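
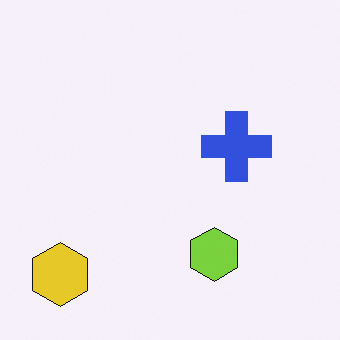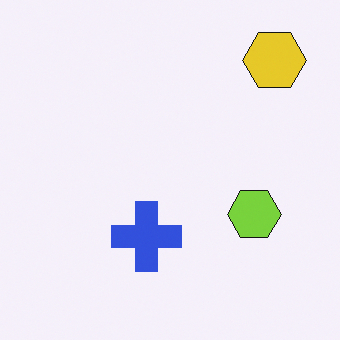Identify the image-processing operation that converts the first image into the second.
The second image is the first transposed (reflected across the top-left ↔ bottom-right diagonal).

Shapes have swapped their row and column positions — what was in the top-right is now in the bottom-left — a diagonal reflection.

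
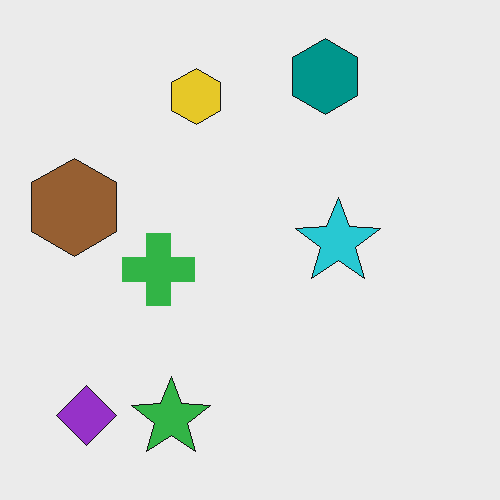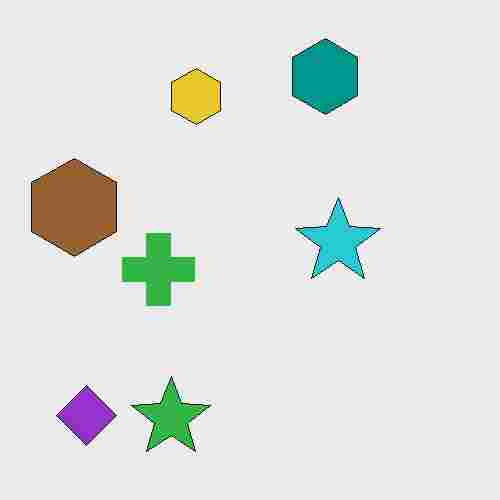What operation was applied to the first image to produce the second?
This is the original image degraded with heavy JPEG compression.

Blocky 8×8 compression artifacts appear around shape edges and the flat background shows ringing — characteristic JPEG degradation.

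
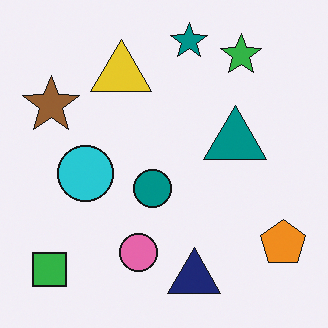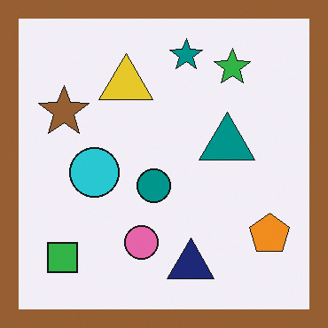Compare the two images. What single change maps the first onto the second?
This is the original image framed with a brown border.

A solid brown frame runs around the edge of the second image, with the content slightly shrunk inside it.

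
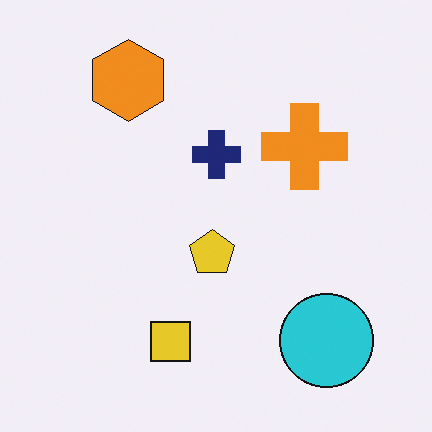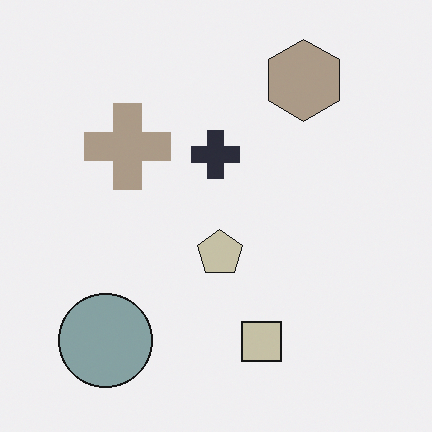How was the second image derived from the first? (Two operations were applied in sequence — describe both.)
The transformation is: made much more muted (saturation change), then flipped horizontally (left ↔ right).

All colors are more muted and greyish — a global saturation change. The cyan circle is in the bottom-right of the first image and the bottom-left of the second — shapes on opposite sides of the vertical midline have swapped in a mirror flip.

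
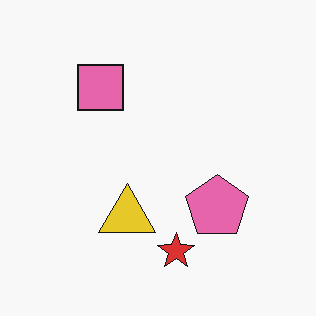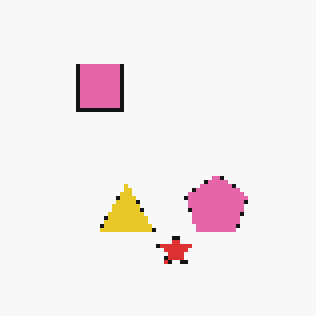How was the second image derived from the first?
The second image is the first lightly pixelated (a mild mosaic effect).

Shapes are reduced to large square blocks; fine edges and outlines are lost — a downscale-then-upscale (mosaic) effect.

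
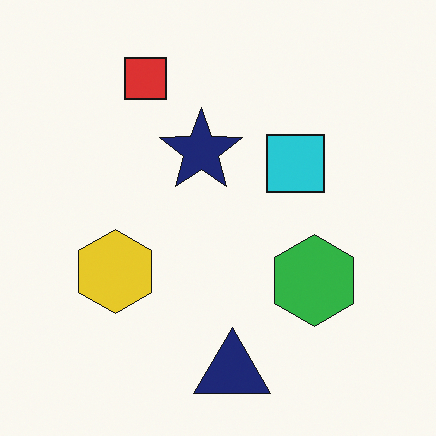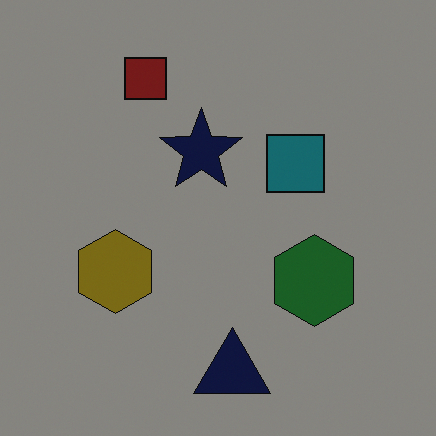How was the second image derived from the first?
Darkened a lot.

Every pixel — background and shapes alike — is uniformly darkened.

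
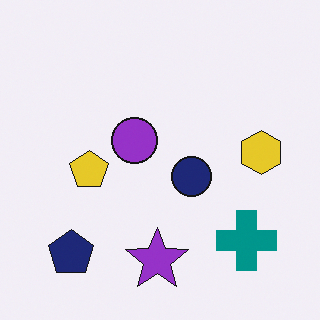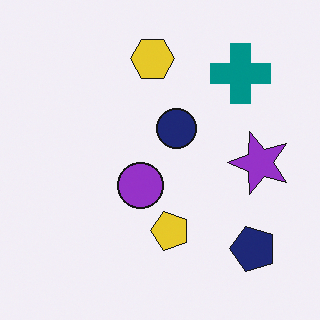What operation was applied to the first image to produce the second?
Rotated 90° counter-clockwise.

The navy pentagon sits in the bottom-left of the first image and the bottom-right of the second — consistent with a whole-image 90° counter-clockwise rotation.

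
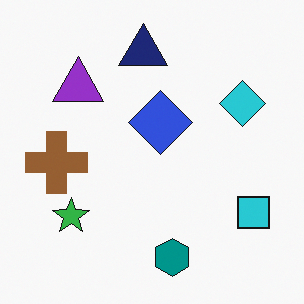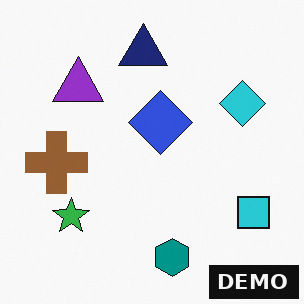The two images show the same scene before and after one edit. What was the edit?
It was watermarked with the text "DEMO" in the lower-right corner.

A dark label reading "DEMO" appears in the lower-right corner.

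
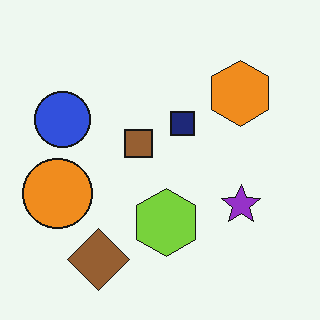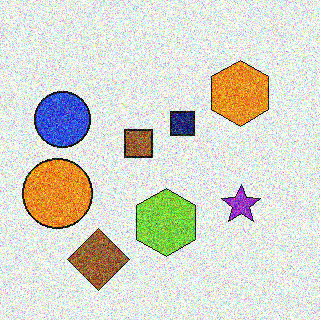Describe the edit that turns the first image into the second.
Degraded with a thick layer of grain.

Random speckle covers the whole image, including the flat background.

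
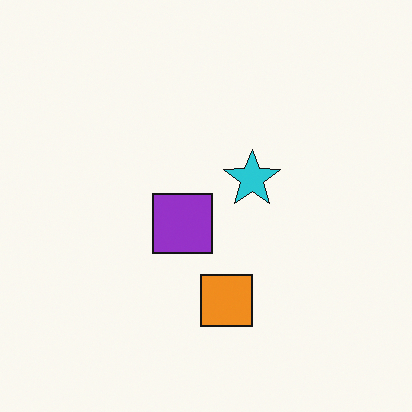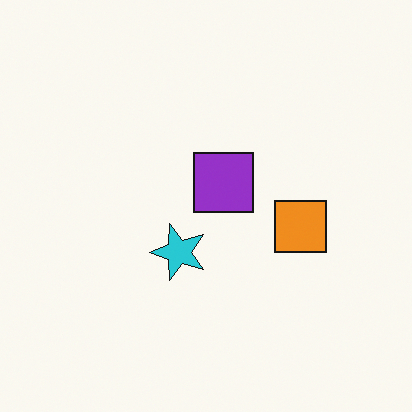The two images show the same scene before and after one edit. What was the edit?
This is the original image transposed (reflected across the top-left ↔ bottom-right diagonal).

Shapes have swapped their row and column positions — what was in the top-right is now in the bottom-left — a diagonal reflection.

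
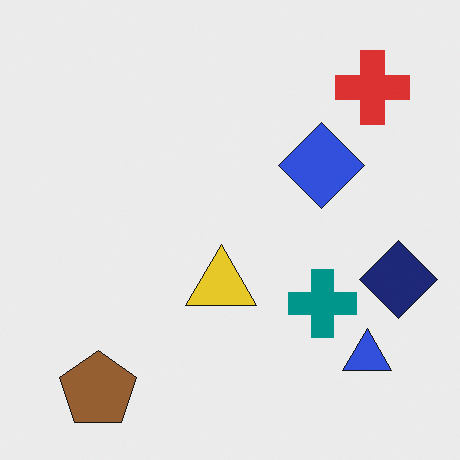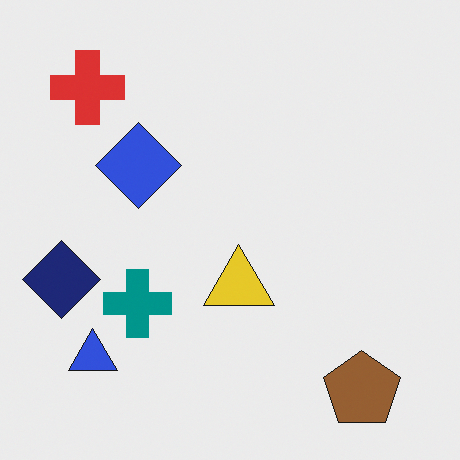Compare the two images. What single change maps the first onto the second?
This is the original image flipped horizontally (left ↔ right).

The navy diamond is in the right of the first image and the left of the second — shapes on opposite sides of the vertical midline have swapped in a mirror flip.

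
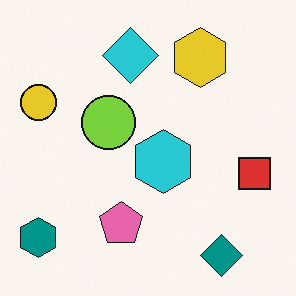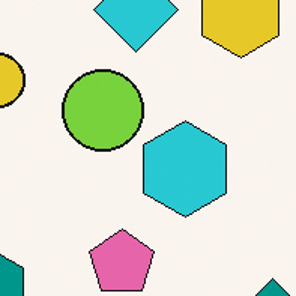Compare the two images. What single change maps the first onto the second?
The transformation is: cropped slightly and scaled back up.

The visible shapes are larger and the field of view is narrower; shapes near the original edges may be partly or wholly outside the frame — a crop-and-rescale.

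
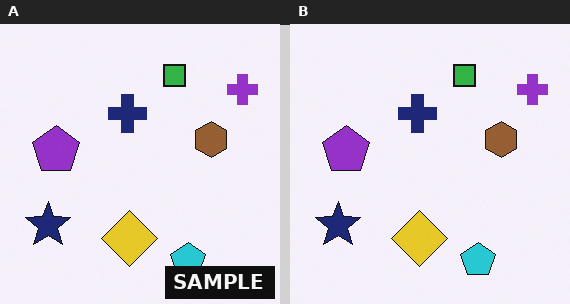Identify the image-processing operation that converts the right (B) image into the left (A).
The image was watermarked with the text "SAMPLE" in the lower-right corner.

A dark label reading "SAMPLE" appears in the lower-right corner.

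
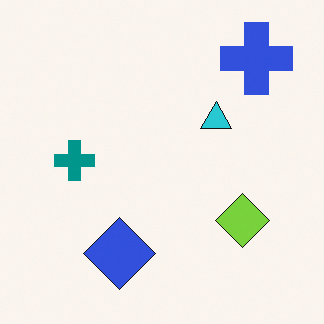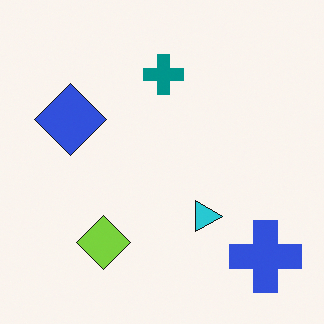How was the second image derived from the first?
It was rotated 90° clockwise.

The blue cross sits in the top-right of the first image and the bottom-right of the second — consistent with a whole-image 90° clockwise rotation.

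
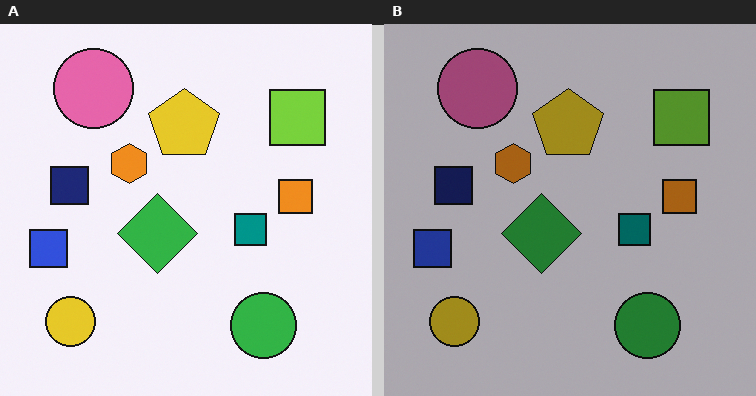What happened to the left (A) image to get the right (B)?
Substantially darkened.

Every pixel — background and shapes alike — is uniformly darkened.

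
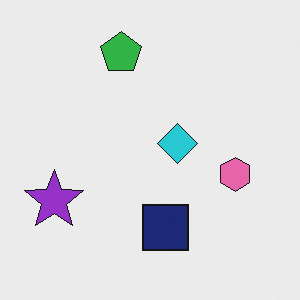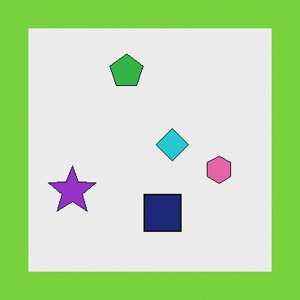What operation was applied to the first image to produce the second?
Framed with a lime border.

A solid lime frame runs around the edge of the second image, with the content slightly shrunk inside it.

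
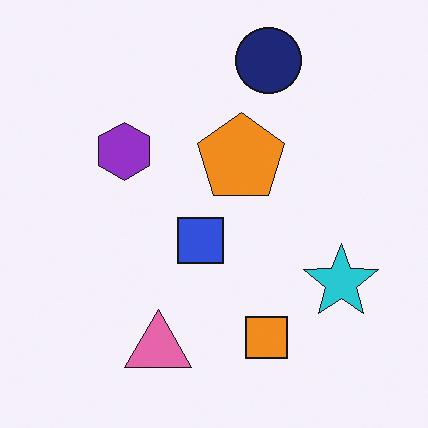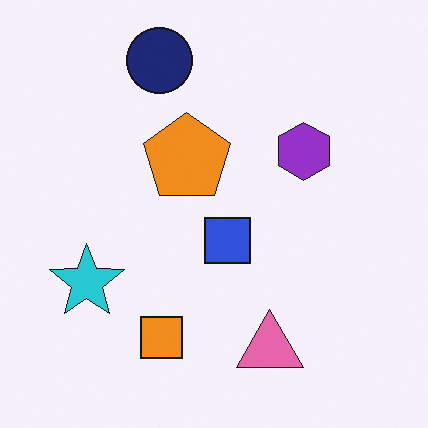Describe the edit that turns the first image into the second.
It was flipped horizontally (left ↔ right).

The cyan star is in the right of the first image and the left of the second — shapes on opposite sides of the vertical midline have swapped in a mirror flip.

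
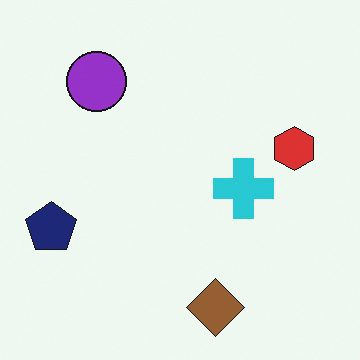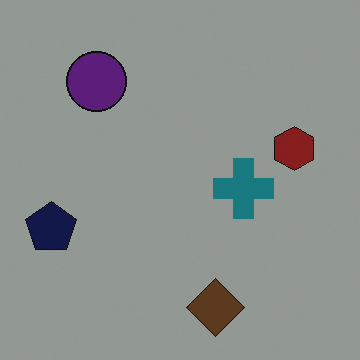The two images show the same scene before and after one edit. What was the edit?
The transformation is: darkened a lot.

Every pixel — background and shapes alike — is uniformly darkened.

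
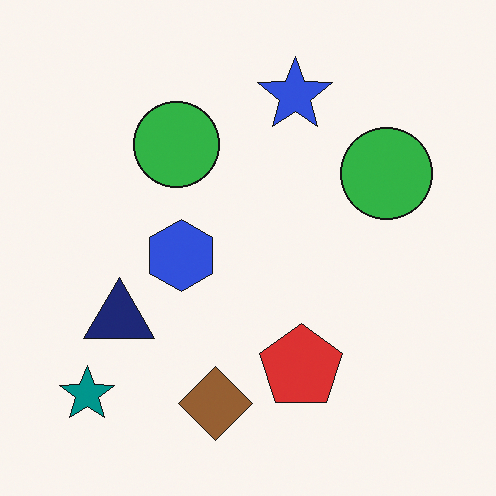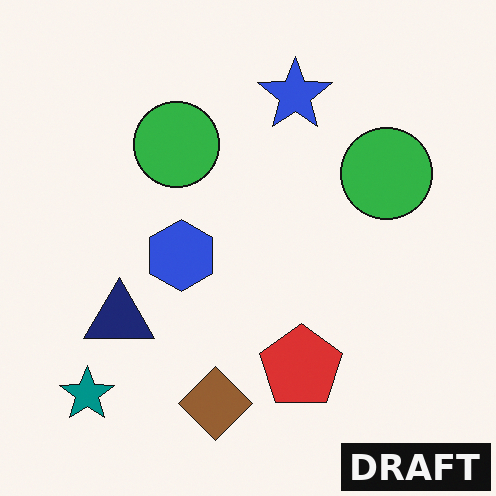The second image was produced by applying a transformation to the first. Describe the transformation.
It was watermarked with the text "DRAFT" in the lower-right corner.

A dark label reading "DRAFT" appears in the lower-right corner.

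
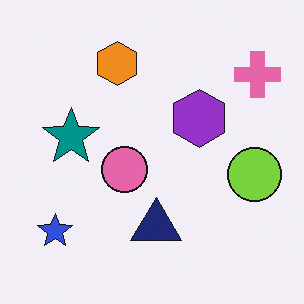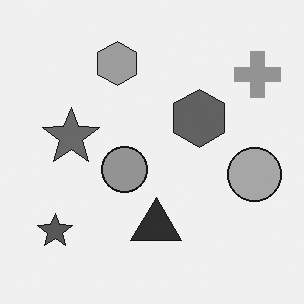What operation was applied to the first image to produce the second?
The image was converted to grayscale.

All color is removed — every shape is now a shade of grey.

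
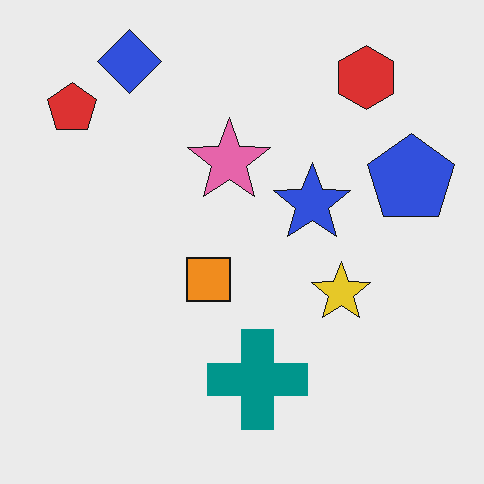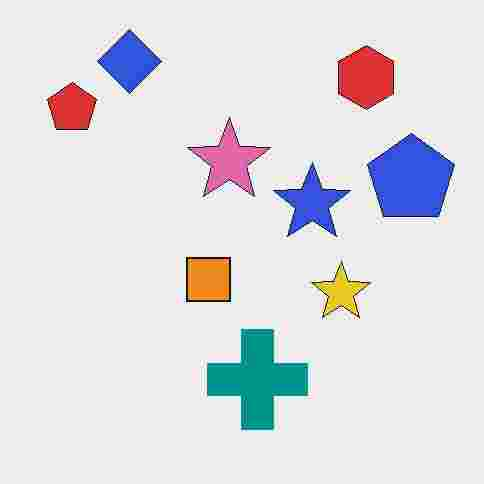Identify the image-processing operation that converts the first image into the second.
The image was heavily JPEG-compressed with obvious blocking artifacts.

Blocky 8×8 compression artifacts appear around shape edges and the flat background shows ringing — characteristic JPEG degradation.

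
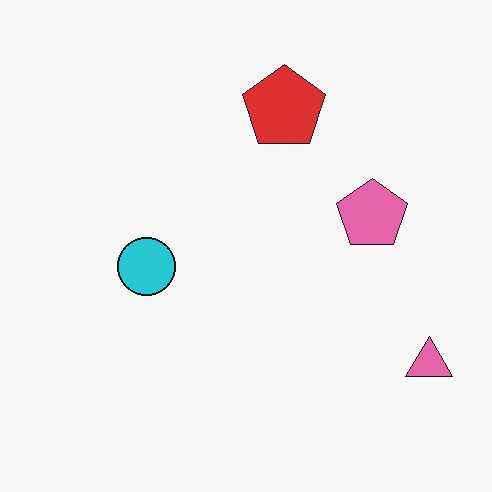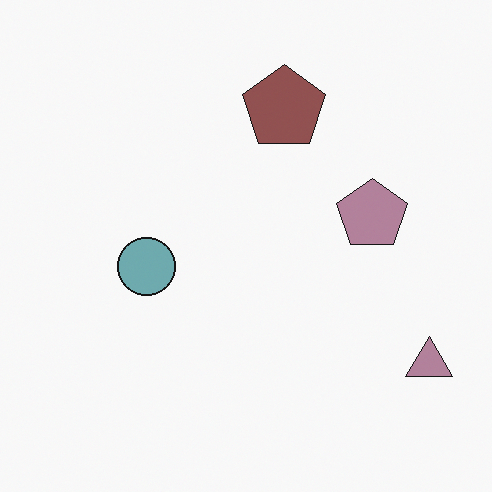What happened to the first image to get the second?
It was heavily desaturated.

All colors are more muted and greyish — a global saturation change.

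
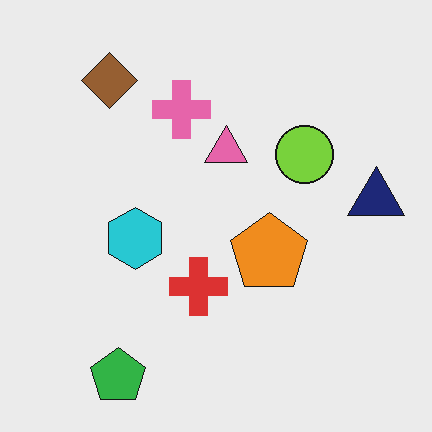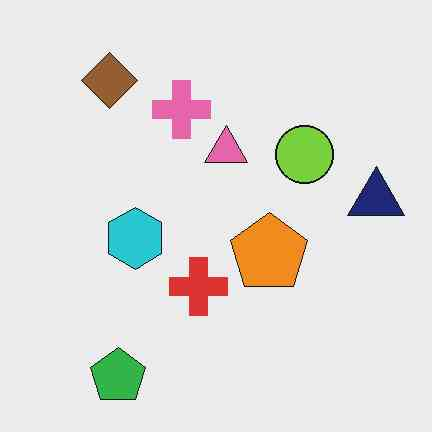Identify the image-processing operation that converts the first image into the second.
Given moderate JPEG compression.

Blocky 8×8 compression artifacts appear around shape edges and the flat background shows ringing — characteristic JPEG degradation.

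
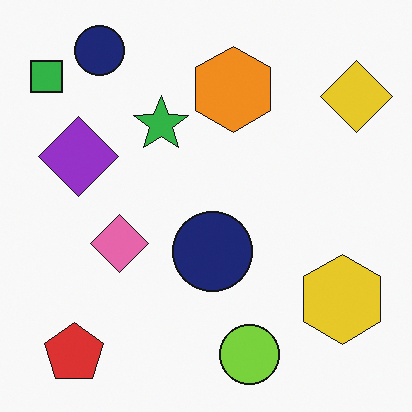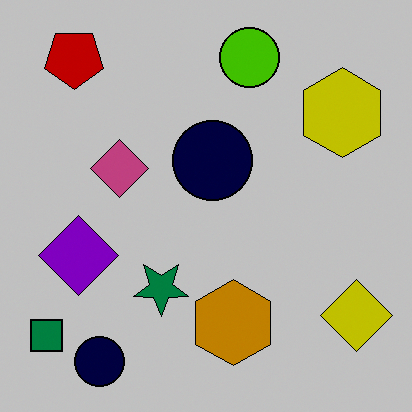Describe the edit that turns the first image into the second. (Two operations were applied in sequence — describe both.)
The transformation is: flipped vertically (top ↔ bottom), then heavily posterized to just a handful of flat colors.

The lime circle is in the bottom of the first image and the top of the second — shapes on opposite sides of the horizontal midline have swapped in a mirror flip. Each flat color has snapped to a coarser quantized level — most visibly, the near-white background has dropped to a flat grey.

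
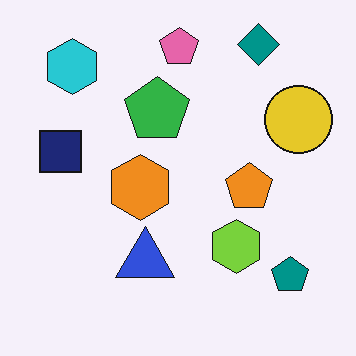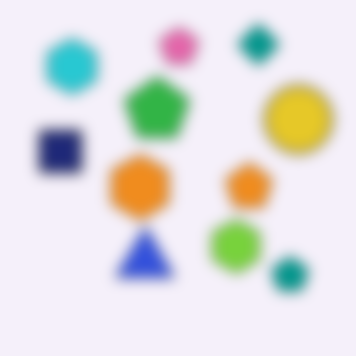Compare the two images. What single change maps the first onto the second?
The second image is the first strongly gaussian-blurred.

Shape edges and outlines are uniformly softened across the whole image.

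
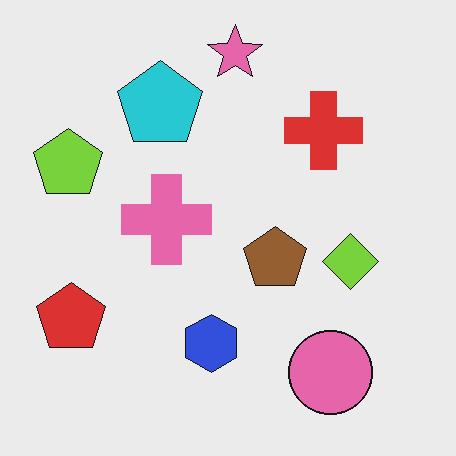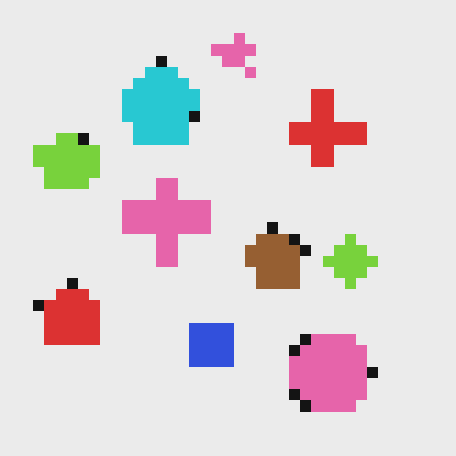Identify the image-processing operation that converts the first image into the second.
The transformation is: coarsely pixelated.

Shapes are reduced to large square blocks; fine edges and outlines are lost — a downscale-then-upscale (mosaic) effect.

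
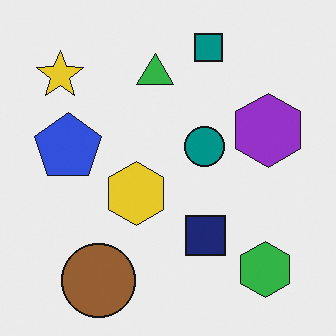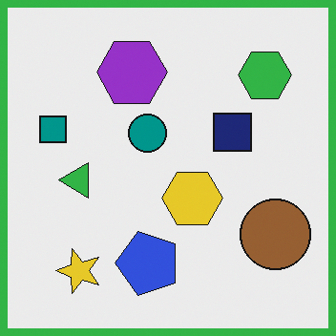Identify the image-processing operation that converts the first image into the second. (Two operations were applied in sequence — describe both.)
It was rotated 90° counter-clockwise, then framed with a green border.

The yellow star sits in the top-left of the first image and the bottom-left of the second — consistent with a whole-image 90° counter-clockwise rotation. A solid green frame runs around the edge of the second image, with the content slightly shrunk inside it.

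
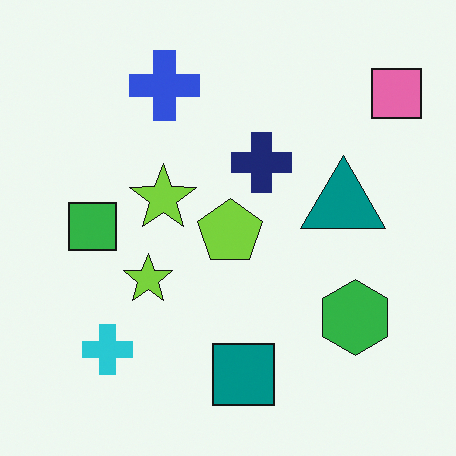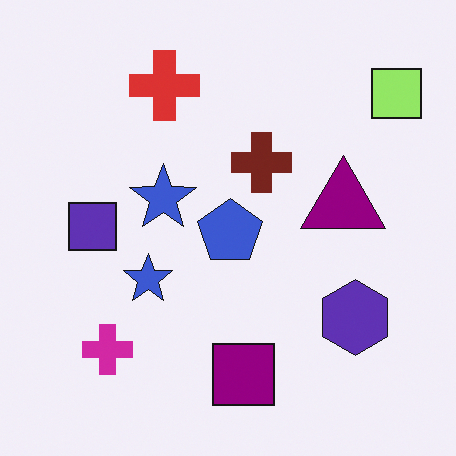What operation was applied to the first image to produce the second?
The image was hue-shifted noticeably.

Every shape's color has rotated by the same amount around the hue wheel — a uniform hue shift.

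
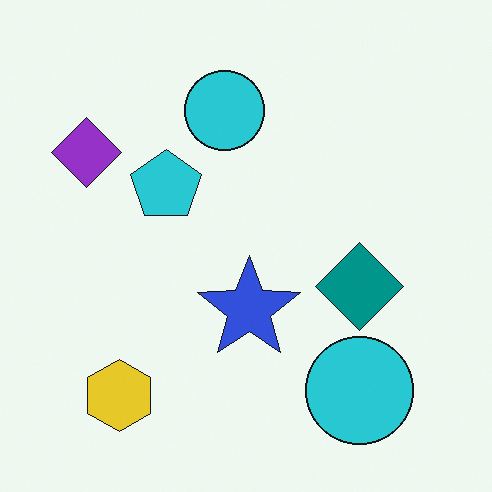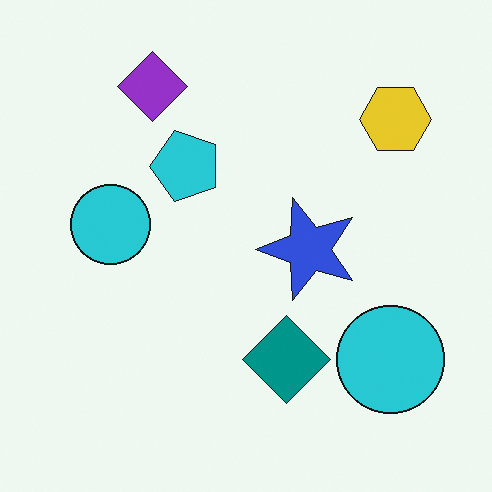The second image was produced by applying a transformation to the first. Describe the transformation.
This is the original image transposed (reflected across the top-left ↔ bottom-right diagonal).

Shapes have swapped their row and column positions — what was in the top-right is now in the bottom-left — a diagonal reflection.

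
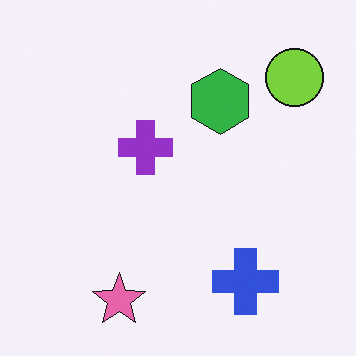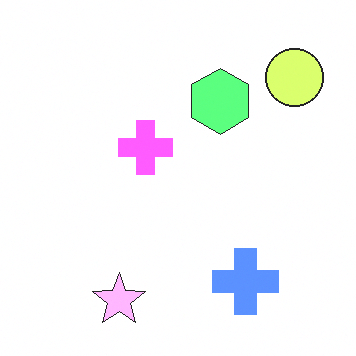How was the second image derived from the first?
Noticeably brightened.

Every pixel — background and shapes alike — is uniformly brightened.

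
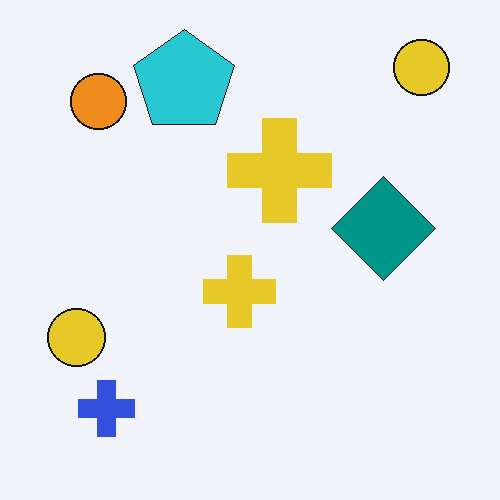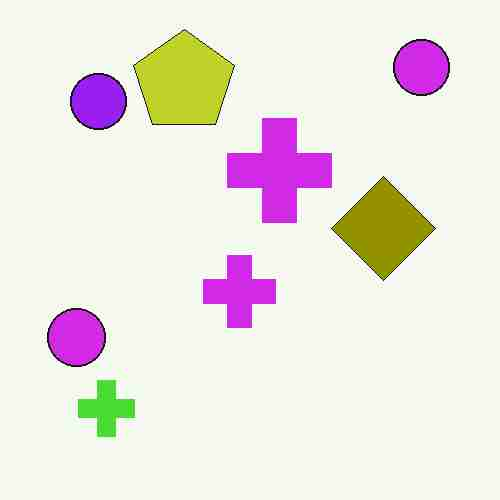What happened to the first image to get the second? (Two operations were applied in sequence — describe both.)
The transformation is: hue-shifted through roughly half the color wheel, then heavily JPEG-compressed with obvious blocking artifacts.

Every shape's color has rotated by the same amount around the hue wheel — a uniform hue shift. Blocky 8×8 compression artifacts appear around shape edges and the flat background shows ringing — characteristic JPEG degradation.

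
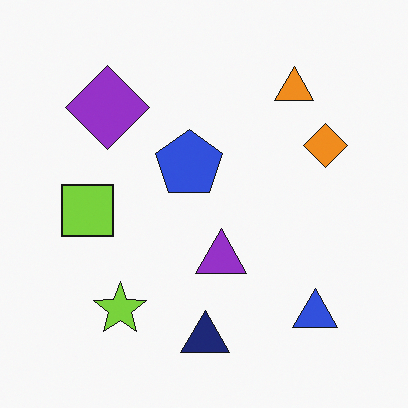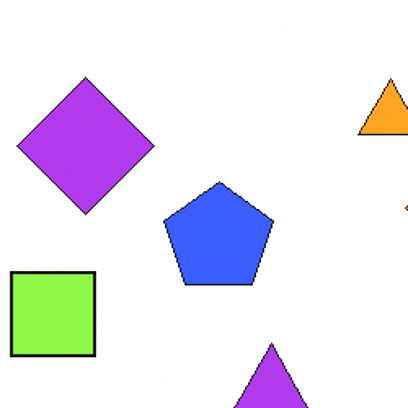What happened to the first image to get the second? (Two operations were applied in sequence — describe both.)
The image was cropped tightly and scaled back up, then brightened a little.

The visible shapes are larger and the field of view is narrower; shapes near the original edges may be partly or wholly outside the frame — a crop-and-rescale. Every pixel — background and shapes alike — is uniformly brightened.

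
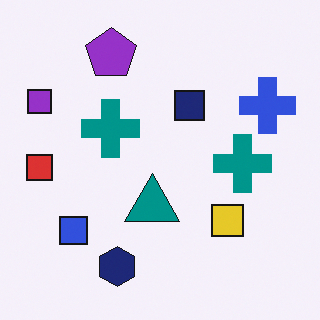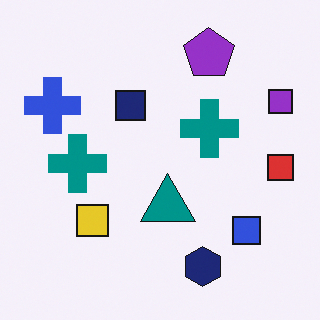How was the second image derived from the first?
This is the original image flipped horizontally (left ↔ right).

The purple square is in the top-left of the first image and the top-right of the second — shapes on opposite sides of the vertical midline have swapped in a mirror flip.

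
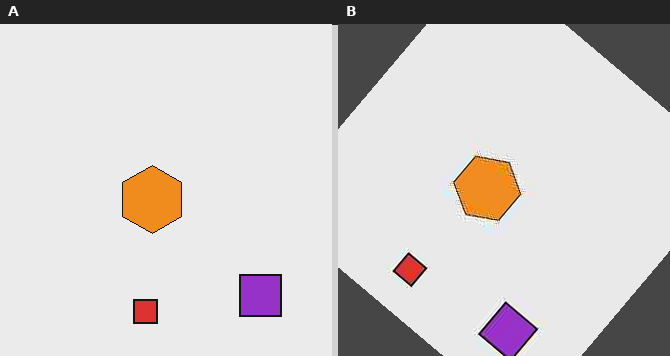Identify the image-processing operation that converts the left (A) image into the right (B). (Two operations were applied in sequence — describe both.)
The image was heavily JPEG-compressed with obvious blocking artifacts, then rotated clockwise by a large amount — several tens of degrees.

Blocky 8×8 compression artifacts appear around shape edges and the flat background shows ringing — characteristic JPEG degradation. Every shape is tilted by the same angle and the image corners show triangular fill wedges — a whole-image rotation by a non-right angle.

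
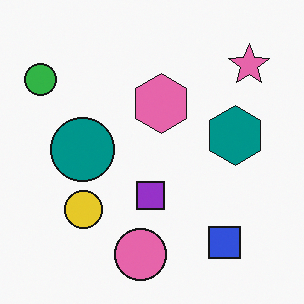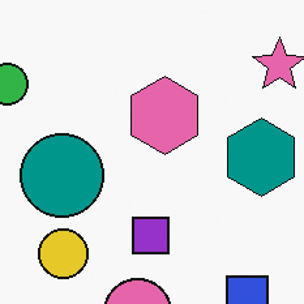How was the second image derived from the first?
The second image is the first cropped slightly and scaled back up.

The visible shapes are larger and the field of view is narrower; shapes near the original edges may be partly or wholly outside the frame — a crop-and-rescale.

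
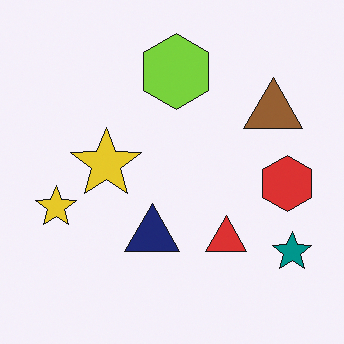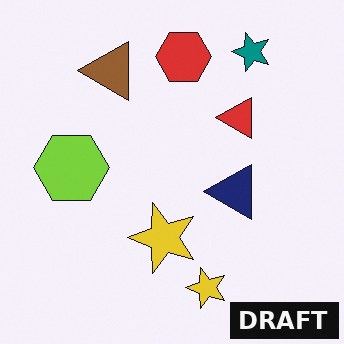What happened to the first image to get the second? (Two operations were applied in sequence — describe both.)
The image was rotated 90° counter-clockwise, then watermarked with the text "DRAFT" in the lower-right corner.

The teal star sits in the bottom-right of the first image and the top-right of the second — consistent with a whole-image 90° counter-clockwise rotation. A dark label reading "DRAFT" appears in the lower-right corner.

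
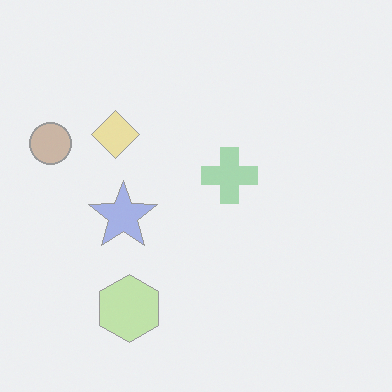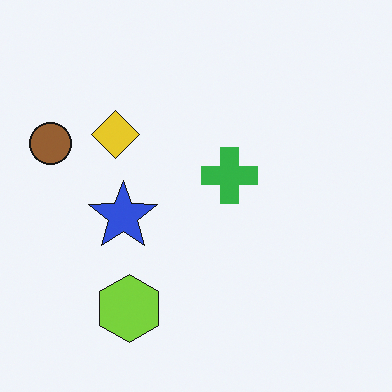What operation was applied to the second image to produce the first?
Washed out (contrast reduced).

Tones are pushed toward mid-grey across the whole image — a global contrast change.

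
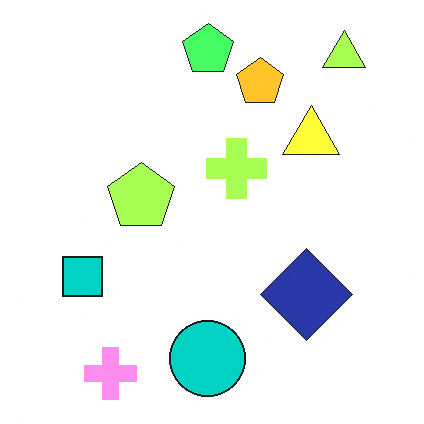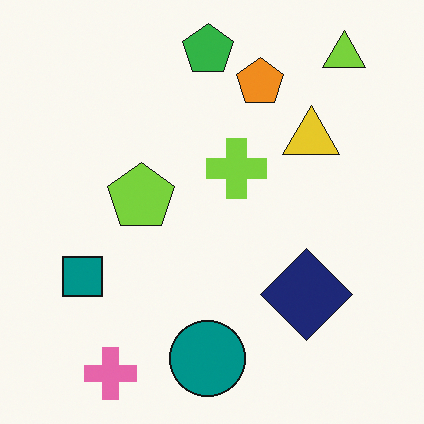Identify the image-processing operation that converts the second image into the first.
The first image is the second noticeably brightened.

Every pixel — background and shapes alike — is uniformly brightened.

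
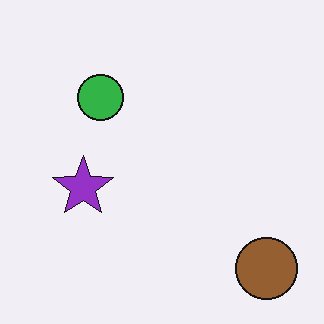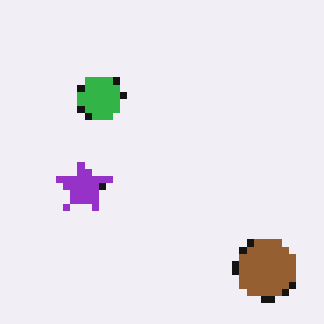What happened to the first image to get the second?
The image was pixelated into visible square blocks.

Shapes are reduced to large square blocks; fine edges and outlines are lost — a downscale-then-upscale (mosaic) effect.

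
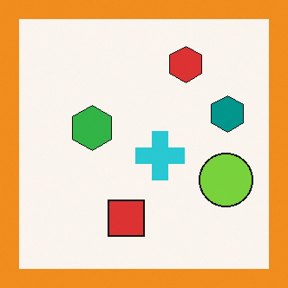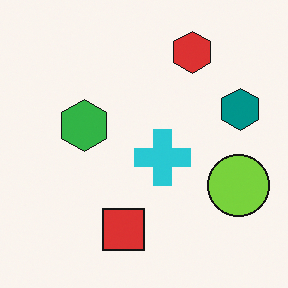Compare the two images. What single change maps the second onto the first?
The first image is the second framed with a orange border.

A solid orange frame runs around the edge of the first image, with the content slightly shrunk inside it.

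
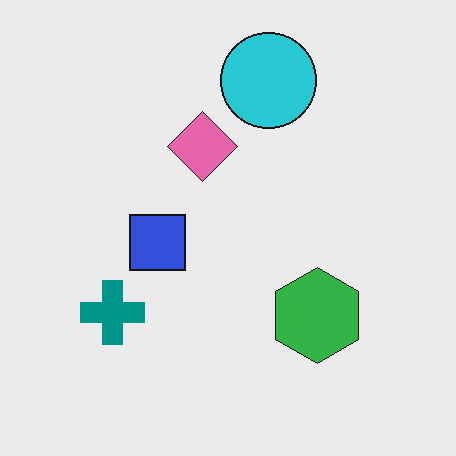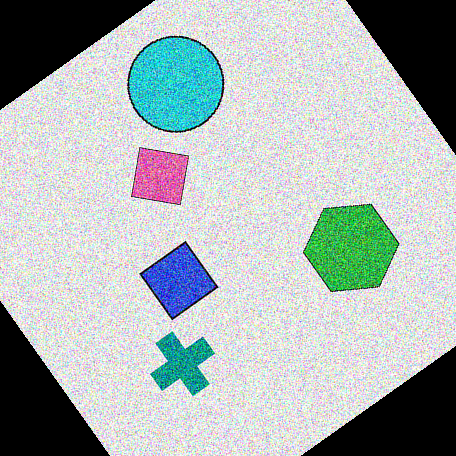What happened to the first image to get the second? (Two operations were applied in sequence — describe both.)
This is the original image degraded with a thick layer of grain, then rotated counter-clockwise by a large amount — several tens of degrees.

Random speckle covers the whole image, including the flat background. Every shape is tilted by the same angle and the image corners show triangular fill wedges — a whole-image rotation by a non-right angle.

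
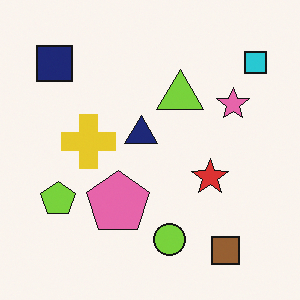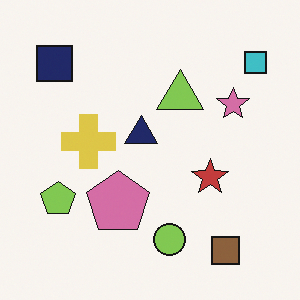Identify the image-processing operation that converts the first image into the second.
Slightly desaturated.

All colors are more muted and greyish — a global saturation change.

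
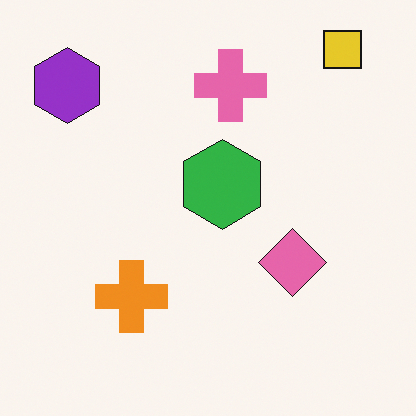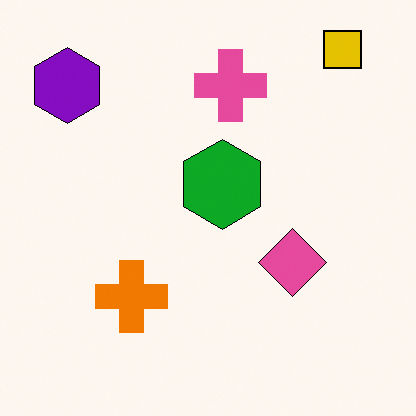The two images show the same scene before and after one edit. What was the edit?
The image was given slightly increased contrast.

Tones are pushed away from mid-grey across the whole image — a global contrast change.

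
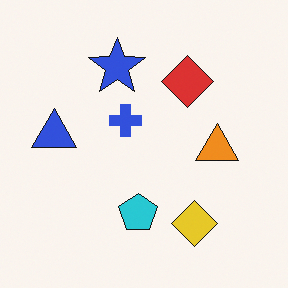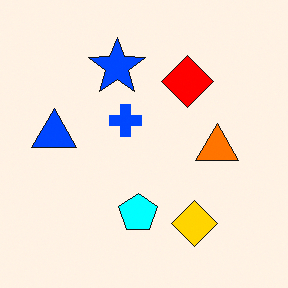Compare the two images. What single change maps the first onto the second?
The image was made much more vivid (saturation change).

All colors are more vivid — a global saturation change.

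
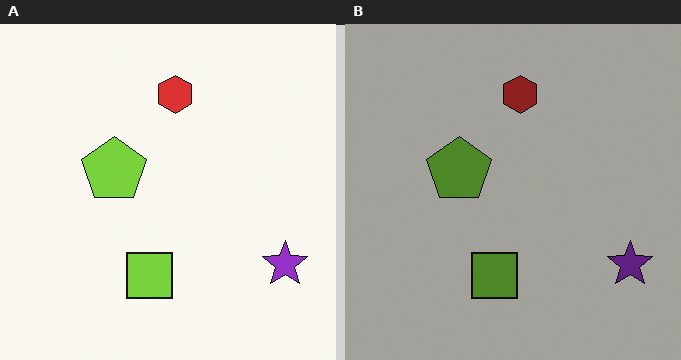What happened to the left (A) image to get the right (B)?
It was noticeably darkened.

Every pixel — background and shapes alike — is uniformly darkened.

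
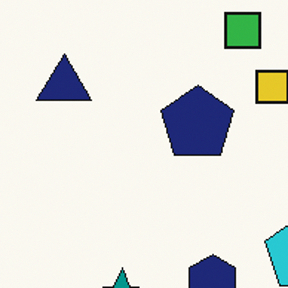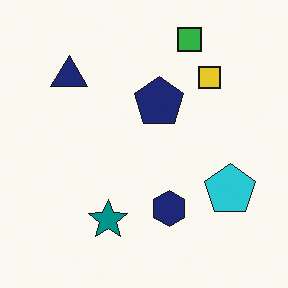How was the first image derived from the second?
The image was cropped to a modestly smaller region and rescaled.

The visible shapes are larger and the field of view is narrower; shapes near the original edges may be partly or wholly outside the frame — a crop-and-rescale.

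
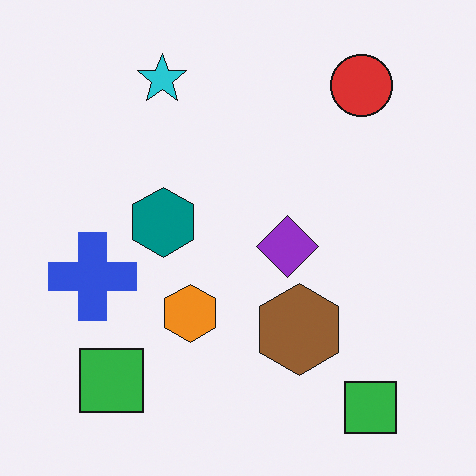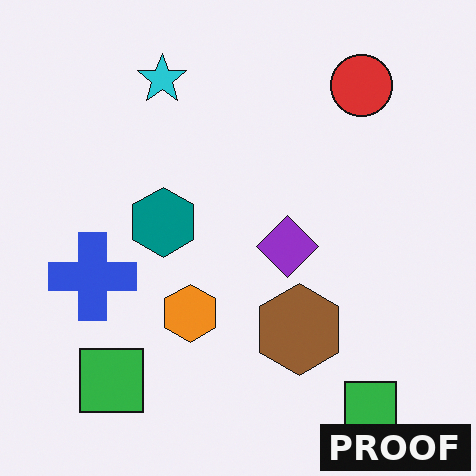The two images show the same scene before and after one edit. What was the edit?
The image was watermarked with the text "PROOF" in the lower-right corner.

A dark label reading "PROOF" appears in the lower-right corner.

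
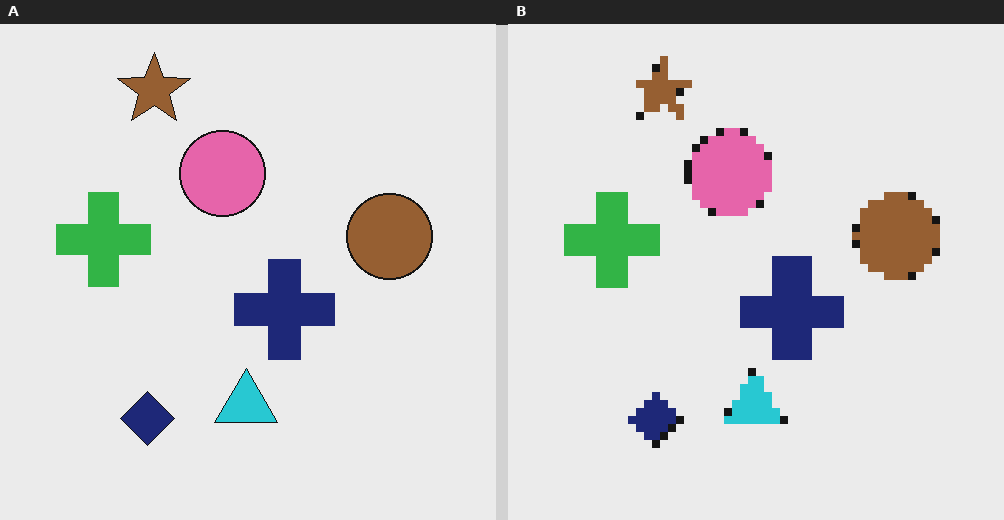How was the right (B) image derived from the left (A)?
It was moderately pixelated.

Shapes are reduced to large square blocks; fine edges and outlines are lost — a downscale-then-upscale (mosaic) effect.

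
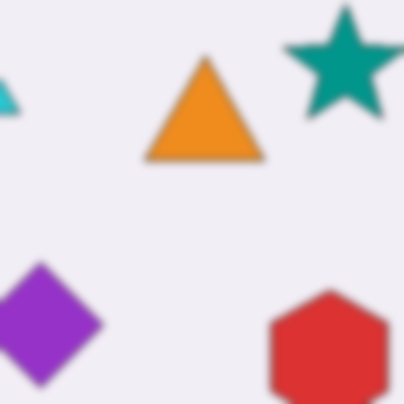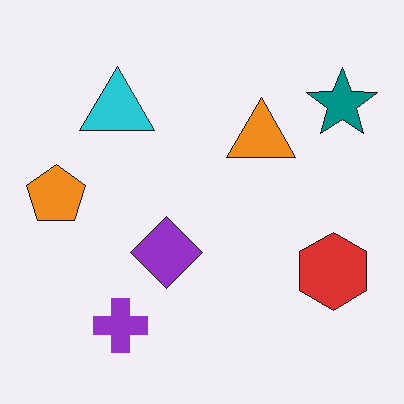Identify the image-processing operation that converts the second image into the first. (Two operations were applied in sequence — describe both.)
Cropped tightly and scaled back up, then noticeably gaussian-blurred.

The visible shapes are larger and the field of view is narrower; shapes near the original edges may be partly or wholly outside the frame — a crop-and-rescale. Shape edges and outlines are uniformly softened across the whole image.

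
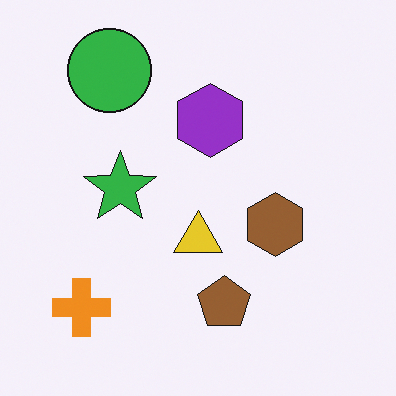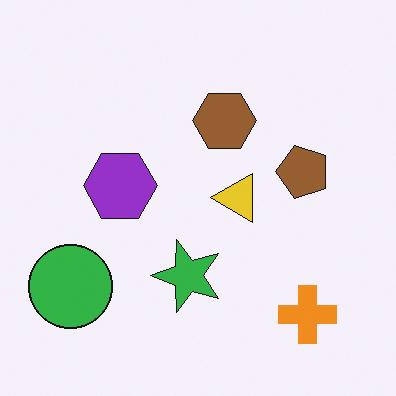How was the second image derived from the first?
The second image is the first rotated 90° counter-clockwise.

The orange cross sits in the bottom-left of the first image and the bottom-right of the second — consistent with a whole-image 90° counter-clockwise rotation.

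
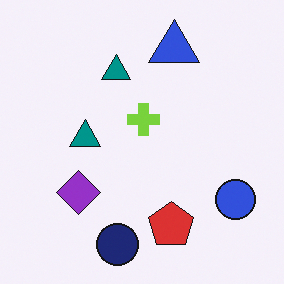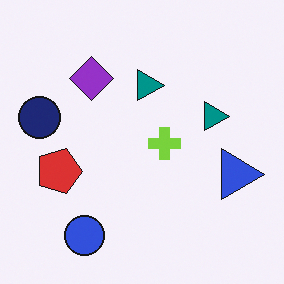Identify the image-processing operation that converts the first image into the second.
The image was rotated 90° clockwise.

The blue circle sits in the bottom-right of the first image and the bottom-left of the second — consistent with a whole-image 90° clockwise rotation.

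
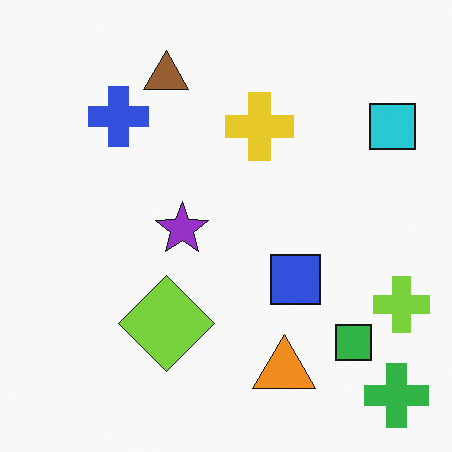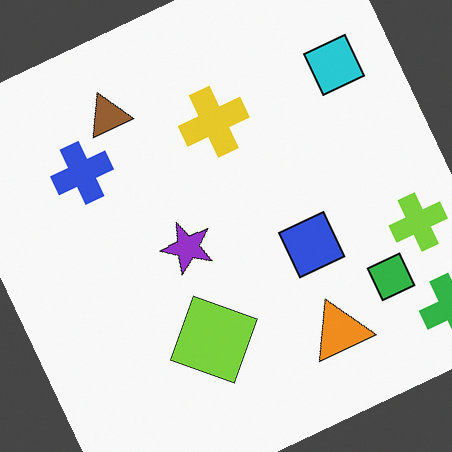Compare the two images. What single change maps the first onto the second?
Rotated counter-clockwise by a moderate amount.

Every shape is tilted by the same angle and the image corners show triangular fill wedges — a whole-image rotation by a non-right angle.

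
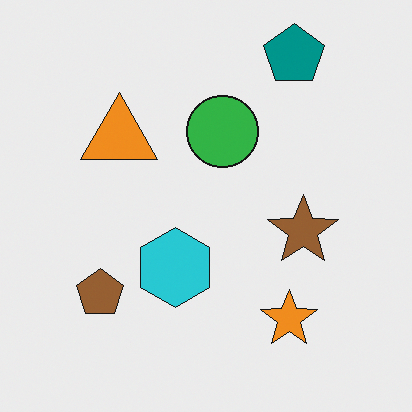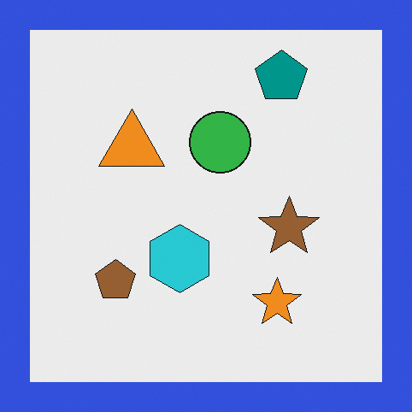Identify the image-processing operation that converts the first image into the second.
This is the original image framed with a blue border.

A solid blue frame runs around the edge of the second image, with the content slightly shrunk inside it.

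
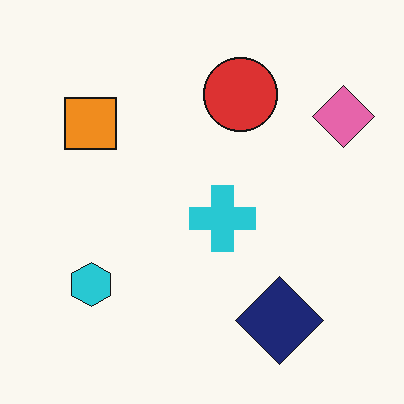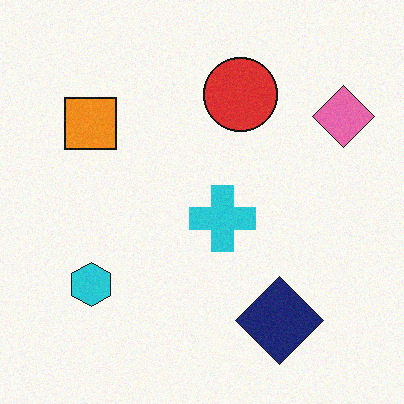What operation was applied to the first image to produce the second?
The image was degraded with light additive noise.

Random speckle covers the whole image, including the flat background.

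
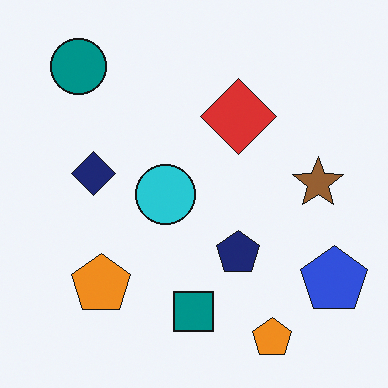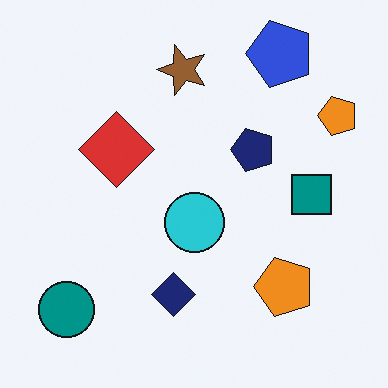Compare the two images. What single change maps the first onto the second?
This is the original image rotated 90° counter-clockwise.

The teal circle sits in the top-left of the first image and the bottom-left of the second — consistent with a whole-image 90° counter-clockwise rotation.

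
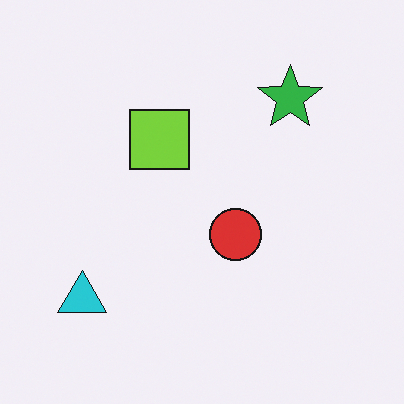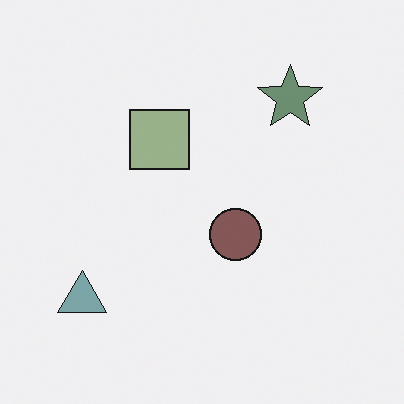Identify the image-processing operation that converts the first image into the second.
The image was made much more muted (saturation change).

All colors are more muted and greyish — a global saturation change.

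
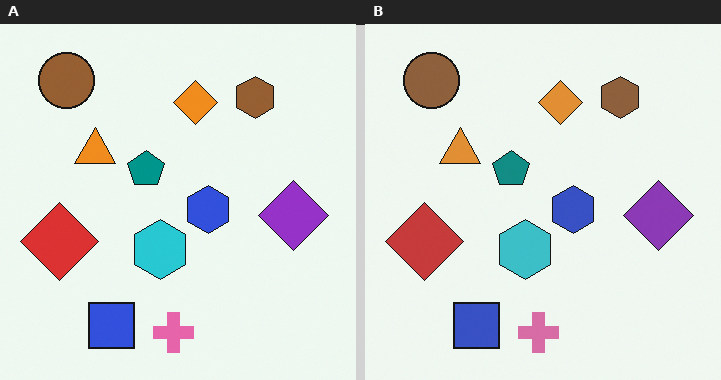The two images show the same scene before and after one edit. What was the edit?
This is the original image slightly desaturated.

All colors are more muted and greyish — a global saturation change.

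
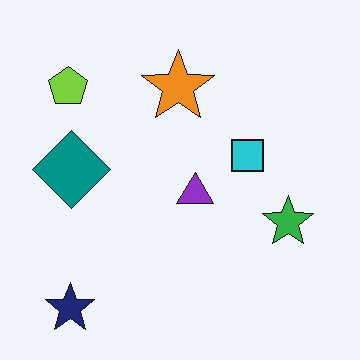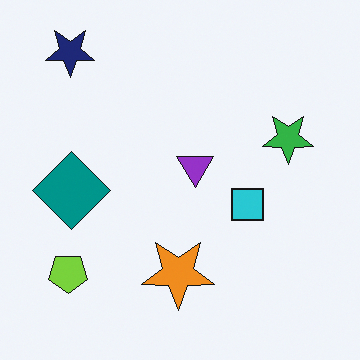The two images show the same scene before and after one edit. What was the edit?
This is the original image flipped vertically (top ↔ bottom).

The navy star is in the bottom-left of the first image and the top-left of the second — shapes on opposite sides of the horizontal midline have swapped in a mirror flip.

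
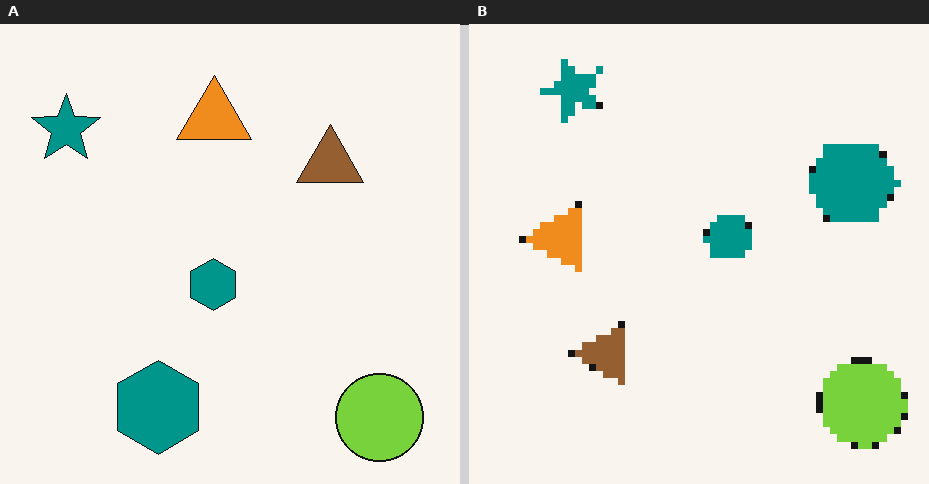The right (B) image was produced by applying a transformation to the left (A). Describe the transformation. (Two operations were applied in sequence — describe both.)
It was moderately pixelated, then transposed (reflected across the top-left ↔ bottom-right diagonal).

Shapes are reduced to large square blocks; fine edges and outlines are lost — a downscale-then-upscale (mosaic) effect. Shapes have swapped their row and column positions — what was in the top-right is now in the bottom-left — a diagonal reflection.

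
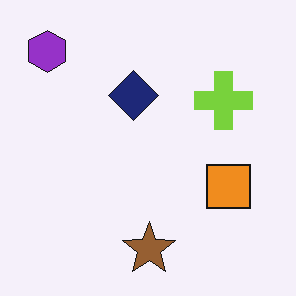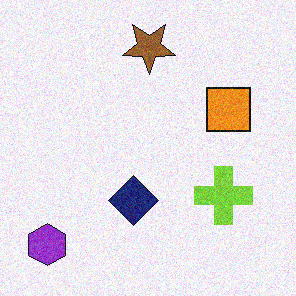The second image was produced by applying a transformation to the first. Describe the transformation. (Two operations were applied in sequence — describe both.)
This is the original image flipped vertically (top ↔ bottom), then degraded with moderate additive noise.

The brown star is in the bottom of the first image and the top of the second — shapes on opposite sides of the horizontal midline have swapped in a mirror flip. Random speckle covers the whole image, including the flat background.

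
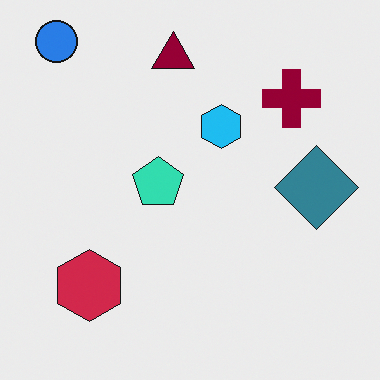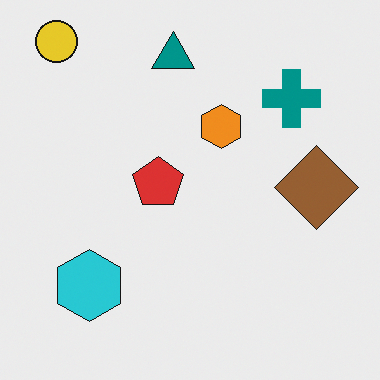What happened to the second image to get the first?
It was hue-shifted by a large amount.

Every shape's color has rotated by the same amount around the hue wheel — a uniform hue shift.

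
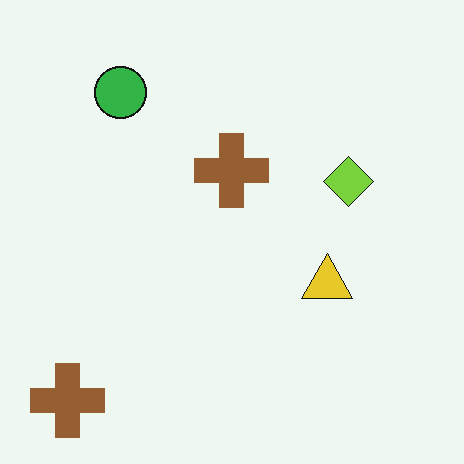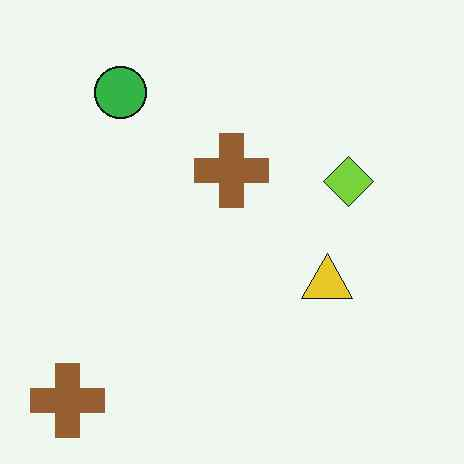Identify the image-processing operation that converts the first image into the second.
This is the original image given moderate JPEG compression.

Blocky 8×8 compression artifacts appear around shape edges and the flat background shows ringing — characteristic JPEG degradation.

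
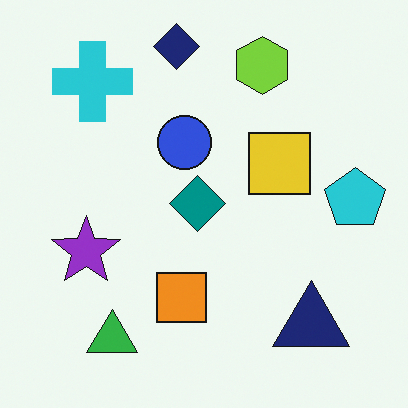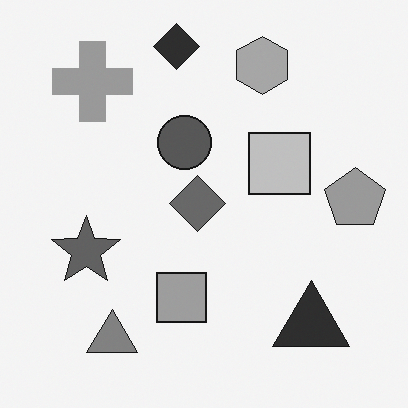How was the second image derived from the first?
The transformation is: converted to grayscale.

All color is removed — every shape is now a shade of grey.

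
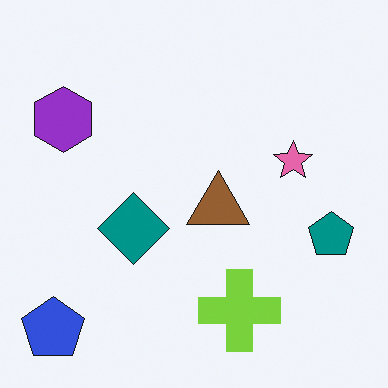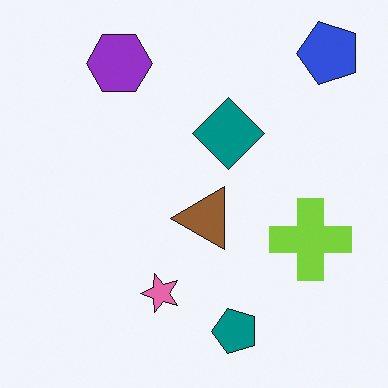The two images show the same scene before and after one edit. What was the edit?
The transformation is: transposed (reflected across the top-left ↔ bottom-right diagonal).

Shapes have swapped their row and column positions — what was in the top-right is now in the bottom-left — a diagonal reflection.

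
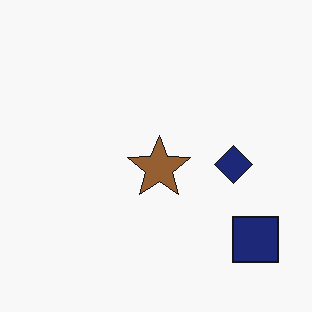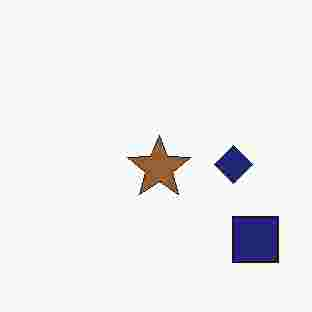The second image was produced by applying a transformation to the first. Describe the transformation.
The second image is the first degraded with heavy JPEG compression.

Blocky 8×8 compression artifacts appear around shape edges and the flat background shows ringing — characteristic JPEG degradation.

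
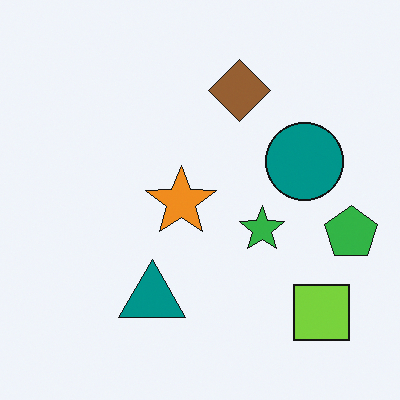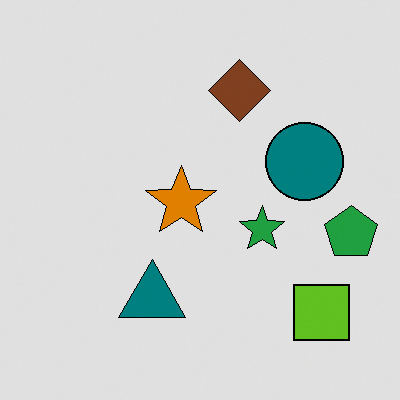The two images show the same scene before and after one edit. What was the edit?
The second image is the first posterized to a reduced palette.

Each flat color has snapped to a coarser quantized level — most visibly, the near-white background has dropped to a flat grey.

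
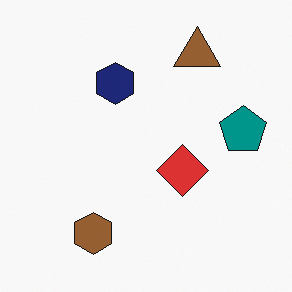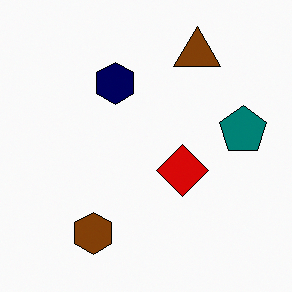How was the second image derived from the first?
This is the original image given slightly increased contrast.

Tones are pushed away from mid-grey across the whole image — a global contrast change.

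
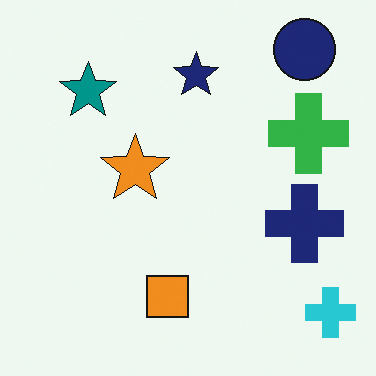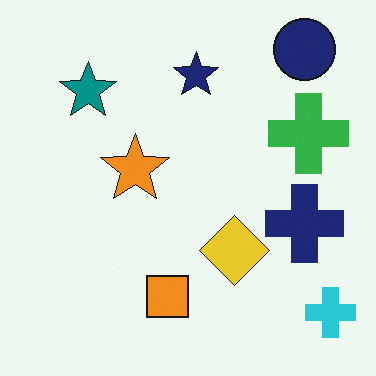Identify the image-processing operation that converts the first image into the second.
The second image is the first overlaid with an additional yellow diamond.

A yellow diamond appears in the second image that is absent from the first.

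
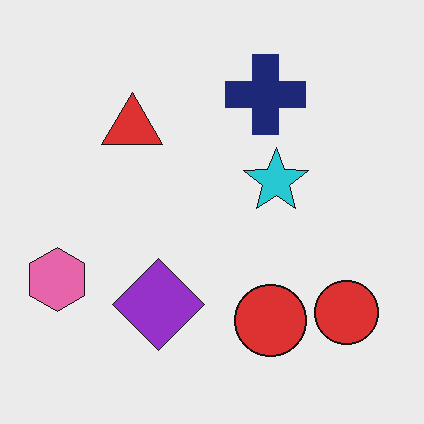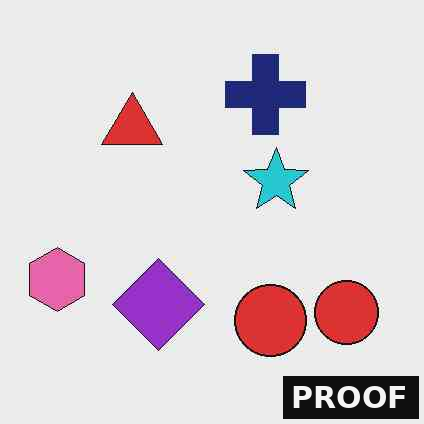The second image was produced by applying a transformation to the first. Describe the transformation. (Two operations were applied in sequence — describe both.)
The second image is the first given moderate JPEG compression, then watermarked with the text "PROOF" in the lower-right corner.

Blocky 8×8 compression artifacts appear around shape edges and the flat background shows ringing — characteristic JPEG degradation. A dark label reading "PROOF" appears in the lower-right corner.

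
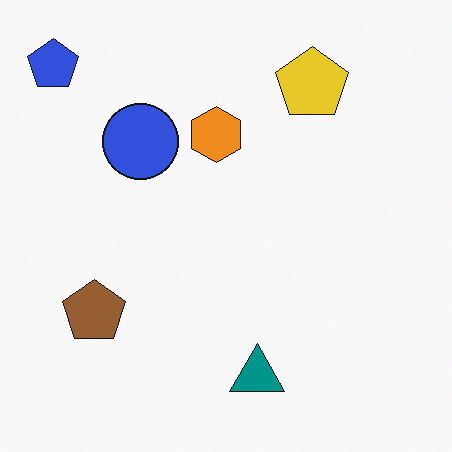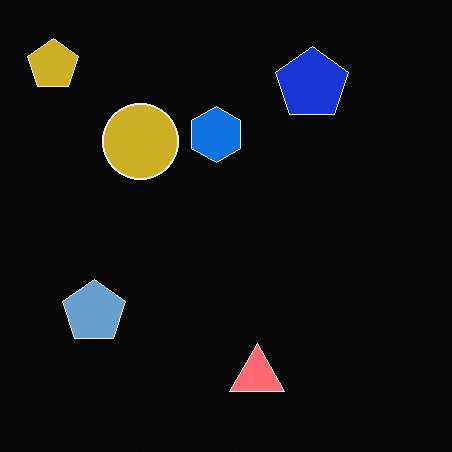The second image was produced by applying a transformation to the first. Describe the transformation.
The image was color-inverted (negative).

The light background has become dark and every shape's color is its complement — a photographic negative.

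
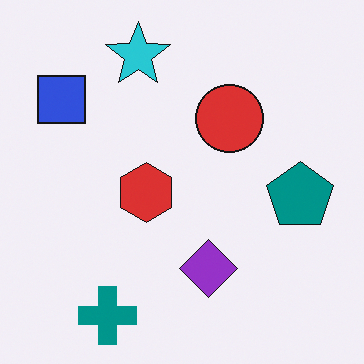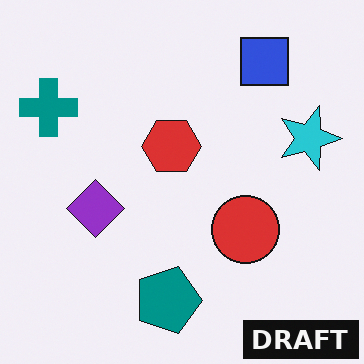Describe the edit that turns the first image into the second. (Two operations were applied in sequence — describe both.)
Rotated 90° clockwise, then watermarked with the text "DRAFT" in the lower-right corner.

The teal cross sits in the bottom-left of the first image and the top-left of the second — consistent with a whole-image 90° clockwise rotation. A dark label reading "DRAFT" appears in the lower-right corner.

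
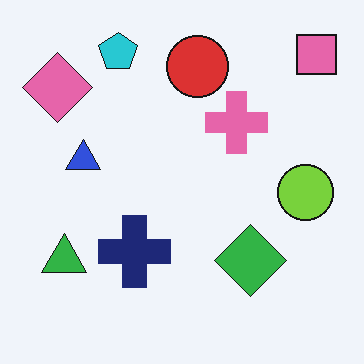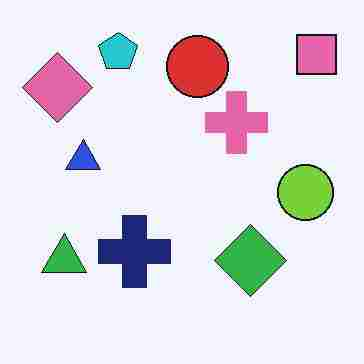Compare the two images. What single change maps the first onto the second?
It was heavily JPEG-compressed with obvious blocking artifacts.

Blocky 8×8 compression artifacts appear around shape edges and the flat background shows ringing — characteristic JPEG degradation.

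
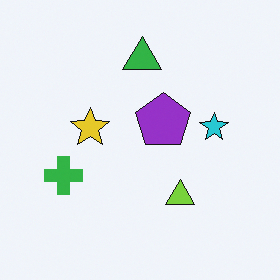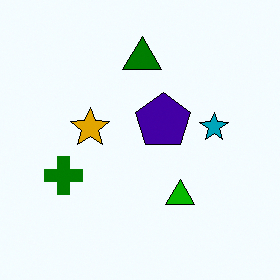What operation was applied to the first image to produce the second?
It was given much higher contrast.

Tones are pushed away from mid-grey across the whole image — a global contrast change.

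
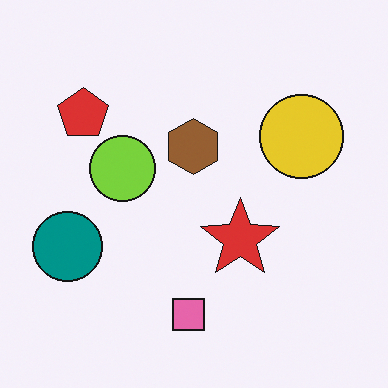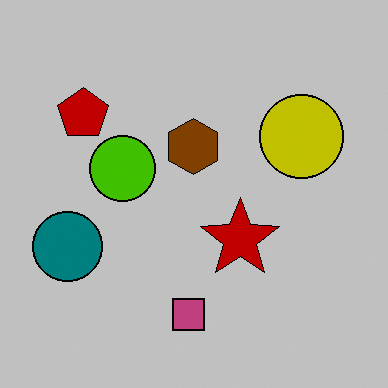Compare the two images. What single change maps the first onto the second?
Heavily posterized to just a handful of flat colors.

Each flat color has snapped to a coarser quantized level — most visibly, the near-white background has dropped to a flat grey.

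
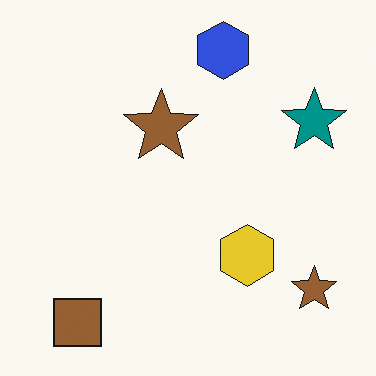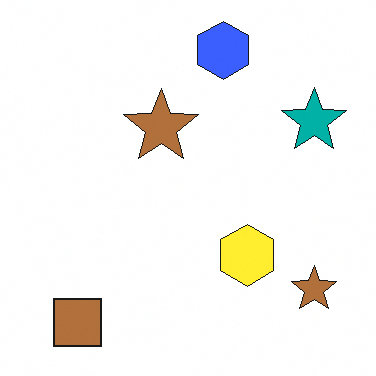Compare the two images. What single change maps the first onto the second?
The second image is the first brightened a little.

Every pixel — background and shapes alike — is uniformly brightened.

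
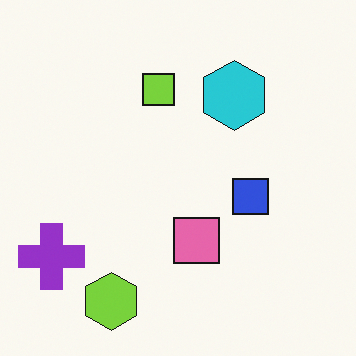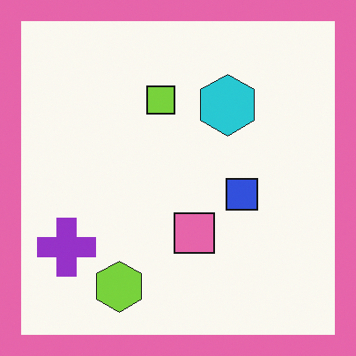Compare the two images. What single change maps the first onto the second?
Framed with a pink border.

A solid pink frame runs around the edge of the second image, with the content slightly shrunk inside it.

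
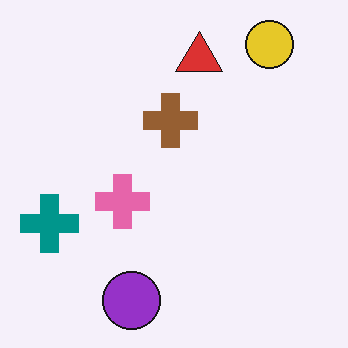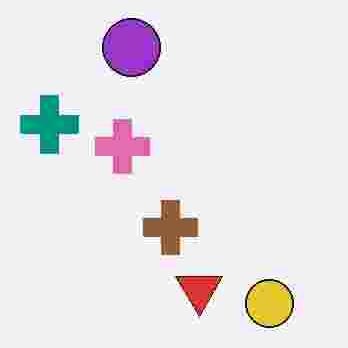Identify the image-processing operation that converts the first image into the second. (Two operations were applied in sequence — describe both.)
Degraded with heavy JPEG compression, then flipped vertically (top ↔ bottom).

Blocky 8×8 compression artifacts appear around shape edges and the flat background shows ringing — characteristic JPEG degradation. The yellow circle is in the top-right of the first image and the bottom-right of the second — shapes on opposite sides of the horizontal midline have swapped in a mirror flip.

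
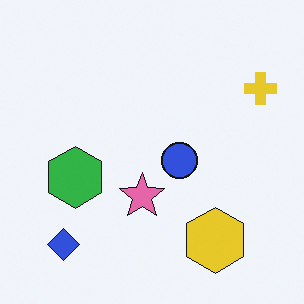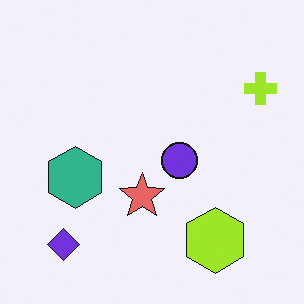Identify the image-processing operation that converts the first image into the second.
Hue-shifted by a small amount.

Every shape's color has rotated by the same amount around the hue wheel — a uniform hue shift.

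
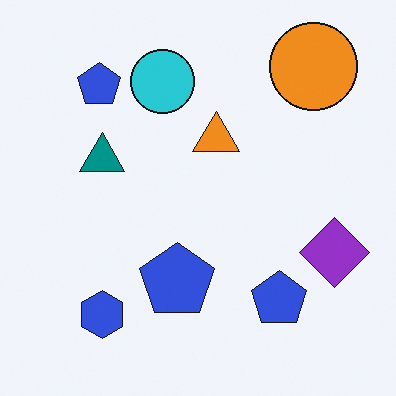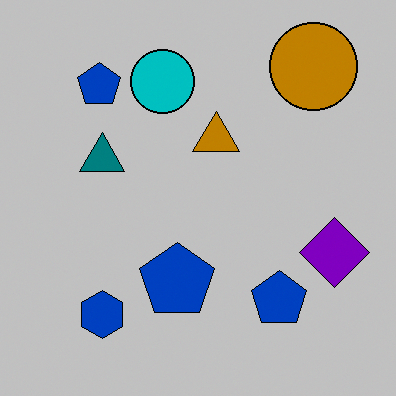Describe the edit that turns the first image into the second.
The image was heavily posterized to just a handful of flat colors.

Each flat color has snapped to a coarser quantized level — most visibly, the near-white background has dropped to a flat grey.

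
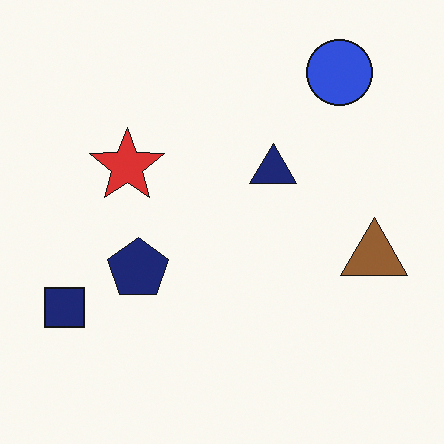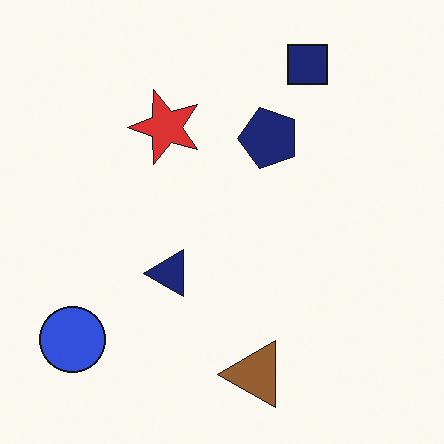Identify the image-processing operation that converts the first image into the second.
Transposed (reflected across the top-left ↔ bottom-right diagonal).

Shapes have swapped their row and column positions — what was in the top-right is now in the bottom-left — a diagonal reflection.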